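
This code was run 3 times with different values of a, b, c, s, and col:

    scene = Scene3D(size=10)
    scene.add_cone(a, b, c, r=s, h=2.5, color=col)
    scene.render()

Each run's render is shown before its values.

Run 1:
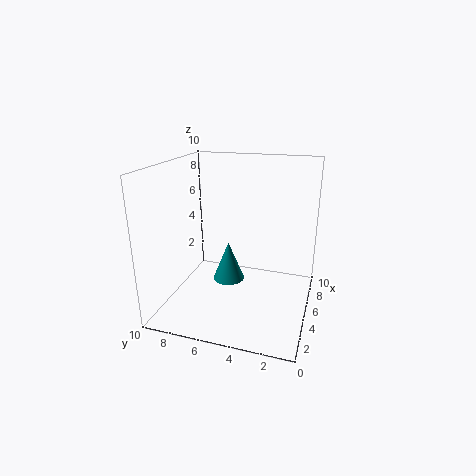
a = 3
b = 5
c = 3
s = 1
col = 'teal'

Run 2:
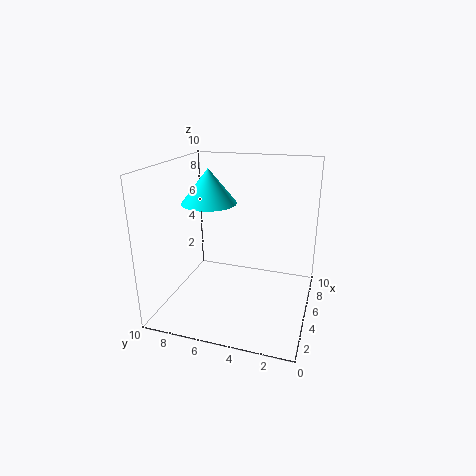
a = 6
b = 7.5
c = 7
s = 2
col = 'cyan'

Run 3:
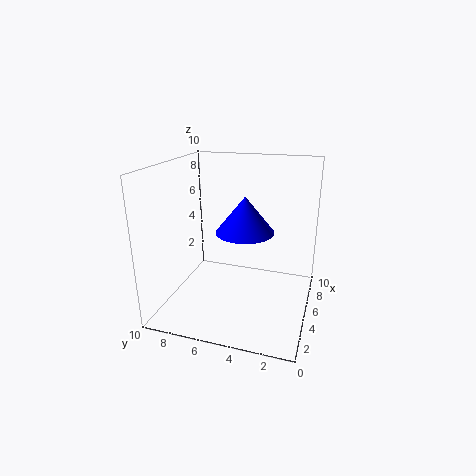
a = 5
b = 4.5
c = 5.5
s = 2
col = 'blue'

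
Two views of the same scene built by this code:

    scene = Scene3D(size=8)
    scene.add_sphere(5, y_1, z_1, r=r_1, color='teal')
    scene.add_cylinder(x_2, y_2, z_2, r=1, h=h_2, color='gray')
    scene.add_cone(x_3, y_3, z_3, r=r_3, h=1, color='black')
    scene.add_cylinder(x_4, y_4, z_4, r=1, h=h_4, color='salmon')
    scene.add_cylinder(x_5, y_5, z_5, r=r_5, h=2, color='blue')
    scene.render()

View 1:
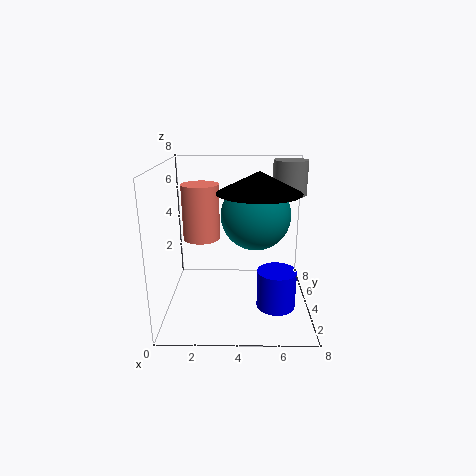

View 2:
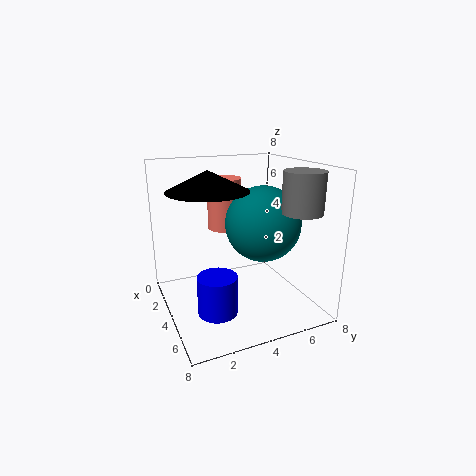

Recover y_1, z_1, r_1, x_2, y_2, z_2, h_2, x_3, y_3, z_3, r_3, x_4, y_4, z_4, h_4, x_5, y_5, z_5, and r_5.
y_1 = 5
z_1 = 5
r_1 = 2
x_2 = 7
y_2 = 6
z_2 = 6
h_2 = 2
x_3 = 5
y_3 = 2
z_3 = 7
r_3 = 2
x_4 = 2
y_4 = 4
z_4 = 4
h_4 = 3
x_5 = 6
y_5 = 2
z_5 = 1
r_5 = 1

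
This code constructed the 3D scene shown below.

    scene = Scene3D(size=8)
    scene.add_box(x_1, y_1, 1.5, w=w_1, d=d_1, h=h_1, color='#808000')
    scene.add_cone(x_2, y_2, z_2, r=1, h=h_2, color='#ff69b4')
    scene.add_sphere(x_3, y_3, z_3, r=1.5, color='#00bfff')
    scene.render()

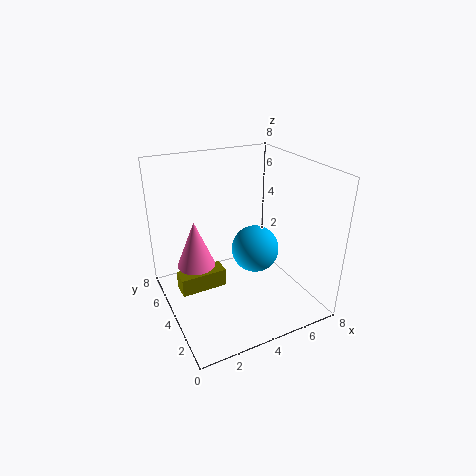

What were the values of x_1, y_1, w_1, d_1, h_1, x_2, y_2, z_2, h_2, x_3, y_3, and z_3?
x_1 = 0.5, y_1 = 3.5, w_1 = 2.5, d_1 = 1, h_1 = 1, x_2 = 1.5, y_2 = 4, z_2 = 3, h_2 = 2.5, x_3 = 6, y_3 = 5.5, z_3 = 2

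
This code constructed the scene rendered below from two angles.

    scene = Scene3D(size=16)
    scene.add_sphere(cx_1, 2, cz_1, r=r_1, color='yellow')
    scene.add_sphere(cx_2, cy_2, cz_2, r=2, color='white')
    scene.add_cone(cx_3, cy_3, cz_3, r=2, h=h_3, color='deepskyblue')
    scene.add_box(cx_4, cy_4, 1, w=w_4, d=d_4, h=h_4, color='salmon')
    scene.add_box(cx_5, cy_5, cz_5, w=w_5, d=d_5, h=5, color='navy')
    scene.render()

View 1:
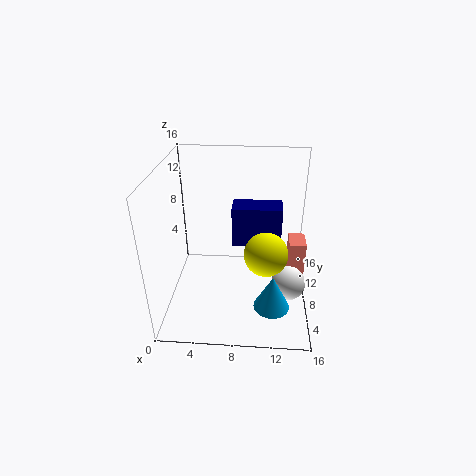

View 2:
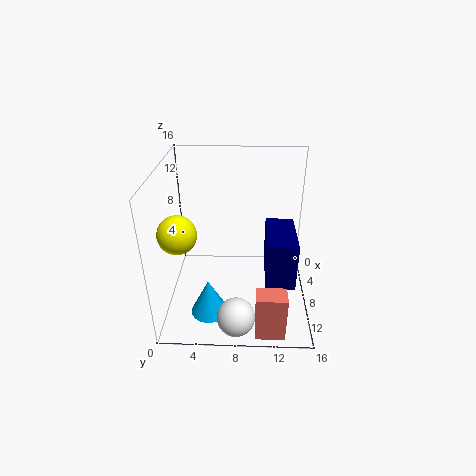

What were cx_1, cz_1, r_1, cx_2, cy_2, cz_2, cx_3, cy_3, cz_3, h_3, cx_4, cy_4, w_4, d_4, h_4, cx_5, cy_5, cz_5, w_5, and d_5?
cx_1 = 11; cz_1 = 10; r_1 = 2; cx_2 = 14; cy_2 = 8; cz_2 = 2; cx_3 = 12; cy_3 = 5; cz_3 = 1; h_3 = 4; cx_4 = 14; cy_4 = 10; w_4 = 2; d_4 = 3; h_4 = 5; cx_5 = 7; cy_5 = 11; cz_5 = 5; w_5 = 6; d_5 = 3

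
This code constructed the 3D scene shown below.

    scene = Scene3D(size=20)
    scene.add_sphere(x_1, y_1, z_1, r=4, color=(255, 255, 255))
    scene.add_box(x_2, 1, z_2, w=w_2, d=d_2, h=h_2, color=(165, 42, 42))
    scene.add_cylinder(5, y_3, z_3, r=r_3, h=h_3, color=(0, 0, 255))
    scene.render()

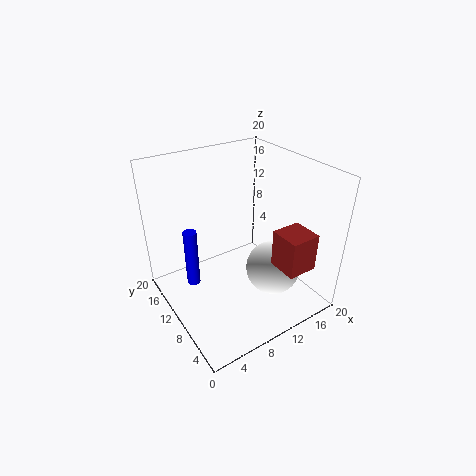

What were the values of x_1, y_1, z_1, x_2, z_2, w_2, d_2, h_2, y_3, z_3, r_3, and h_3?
x_1 = 15; y_1 = 8; z_1 = 4; x_2 = 12; z_2 = 8; w_2 = 4; d_2 = 4; h_2 = 5; y_3 = 15; z_3 = 1; r_3 = 1; h_3 = 9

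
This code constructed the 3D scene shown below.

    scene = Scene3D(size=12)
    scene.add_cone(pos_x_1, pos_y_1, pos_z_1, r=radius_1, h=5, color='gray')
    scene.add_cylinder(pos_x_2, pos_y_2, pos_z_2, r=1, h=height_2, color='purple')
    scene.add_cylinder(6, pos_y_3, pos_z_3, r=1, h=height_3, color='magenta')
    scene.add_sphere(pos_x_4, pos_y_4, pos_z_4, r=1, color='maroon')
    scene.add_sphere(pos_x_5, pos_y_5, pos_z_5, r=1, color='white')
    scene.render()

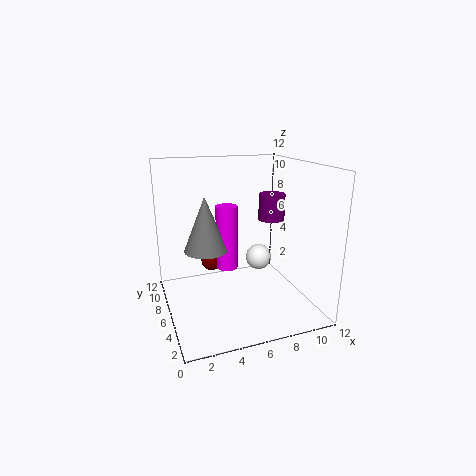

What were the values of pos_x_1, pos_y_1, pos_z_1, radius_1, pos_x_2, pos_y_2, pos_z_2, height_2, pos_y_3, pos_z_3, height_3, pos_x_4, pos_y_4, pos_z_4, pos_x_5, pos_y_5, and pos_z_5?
pos_x_1 = 4
pos_y_1 = 9
pos_z_1 = 4
radius_1 = 2
pos_x_2 = 8
pos_y_2 = 4
pos_z_2 = 8
height_2 = 2
pos_y_3 = 9
pos_z_3 = 2
height_3 = 6
pos_x_4 = 5
pos_y_4 = 11
pos_z_4 = 2
pos_x_5 = 7
pos_y_5 = 4
pos_z_5 = 5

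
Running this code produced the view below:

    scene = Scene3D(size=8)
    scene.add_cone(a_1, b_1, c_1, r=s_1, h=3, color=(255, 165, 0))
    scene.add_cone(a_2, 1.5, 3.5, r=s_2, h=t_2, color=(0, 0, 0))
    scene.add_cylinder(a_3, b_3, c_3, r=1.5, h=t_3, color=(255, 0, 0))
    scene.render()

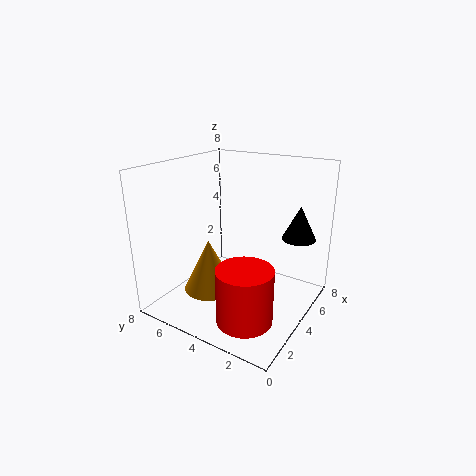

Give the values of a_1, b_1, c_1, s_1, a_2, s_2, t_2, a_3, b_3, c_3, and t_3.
a_1 = 3.25
b_1 = 5.5
c_1 = 0.75
s_1 = 1.5
a_2 = 6.75
s_2 = 1
t_2 = 2
a_3 = 2.25
b_3 = 2.5
c_3 = 0.25
t_3 = 3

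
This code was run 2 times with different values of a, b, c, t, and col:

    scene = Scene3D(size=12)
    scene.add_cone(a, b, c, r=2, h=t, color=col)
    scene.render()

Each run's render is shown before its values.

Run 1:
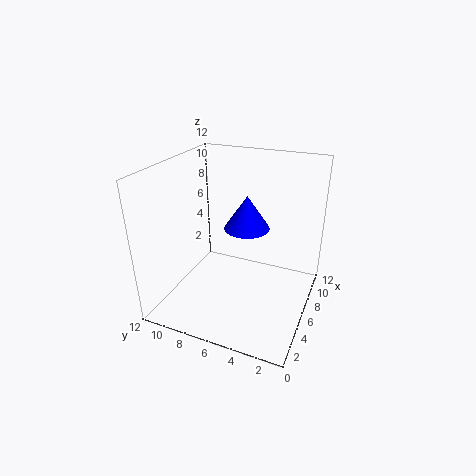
a = 8
b = 6
c = 6
t = 3
col = 'blue'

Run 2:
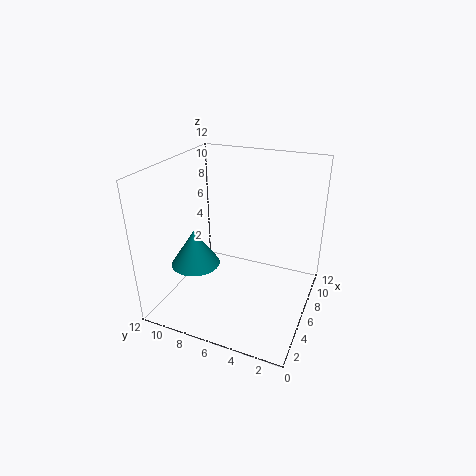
a = 4
b = 9
c = 4
t = 3
col = 'teal'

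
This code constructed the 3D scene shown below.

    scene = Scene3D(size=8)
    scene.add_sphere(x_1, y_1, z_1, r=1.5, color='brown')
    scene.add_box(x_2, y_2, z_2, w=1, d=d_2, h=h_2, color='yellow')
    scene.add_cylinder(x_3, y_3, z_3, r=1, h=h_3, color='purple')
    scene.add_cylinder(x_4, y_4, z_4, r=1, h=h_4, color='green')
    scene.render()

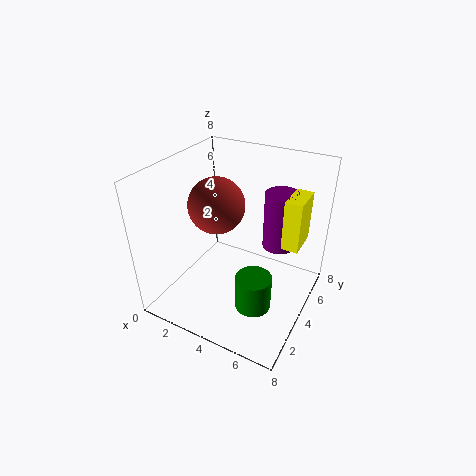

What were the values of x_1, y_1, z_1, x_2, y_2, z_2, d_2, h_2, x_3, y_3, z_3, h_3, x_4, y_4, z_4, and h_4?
x_1 = 3; y_1 = 3.5; z_1 = 6; x_2 = 6; y_2 = 5.5; z_2 = 3; d_2 = 2; h_2 = 3; x_3 = 5.5; y_3 = 6.5; z_3 = 2.5; h_3 = 3.5; x_4 = 5.5; y_4 = 3; z_4 = 0.5; h_4 = 2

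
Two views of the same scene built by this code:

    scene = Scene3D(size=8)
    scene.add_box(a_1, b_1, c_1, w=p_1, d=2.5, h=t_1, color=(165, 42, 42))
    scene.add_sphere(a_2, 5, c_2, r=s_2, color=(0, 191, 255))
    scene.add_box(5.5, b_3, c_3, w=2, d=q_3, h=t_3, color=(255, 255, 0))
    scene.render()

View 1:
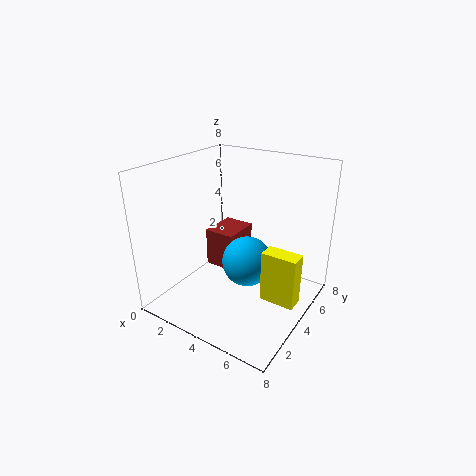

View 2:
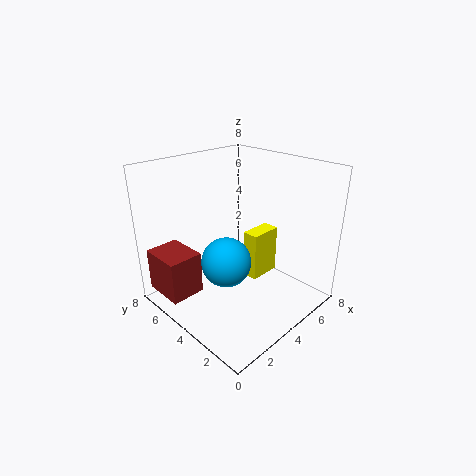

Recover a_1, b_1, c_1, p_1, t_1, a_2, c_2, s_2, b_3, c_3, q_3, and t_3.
a_1 = 0.5
b_1 = 5.5
c_1 = 0.5
p_1 = 2
t_1 = 2.5
a_2 = 4
c_2 = 2
s_2 = 1.5
b_3 = 4
c_3 = 0.5
q_3 = 1
t_3 = 3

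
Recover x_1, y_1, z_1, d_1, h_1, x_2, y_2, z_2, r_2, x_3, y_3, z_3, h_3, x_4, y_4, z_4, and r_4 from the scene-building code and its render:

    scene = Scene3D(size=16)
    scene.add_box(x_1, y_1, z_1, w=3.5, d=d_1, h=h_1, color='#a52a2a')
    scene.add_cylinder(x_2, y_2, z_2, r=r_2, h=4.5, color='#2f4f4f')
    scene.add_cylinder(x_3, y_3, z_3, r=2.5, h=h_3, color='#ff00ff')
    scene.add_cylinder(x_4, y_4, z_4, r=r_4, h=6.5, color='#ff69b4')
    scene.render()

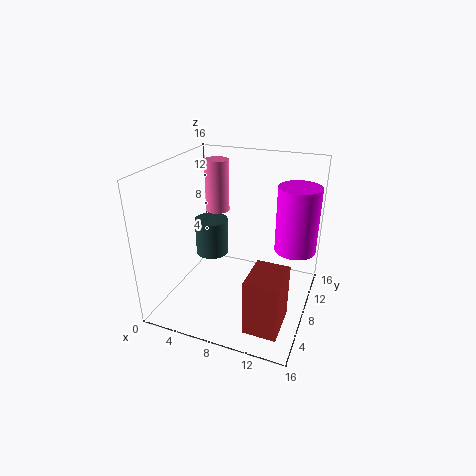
x_1 = 11, y_1 = 1.5, z_1 = 1, d_1 = 4.5, h_1 = 6, x_2 = 3.5, y_2 = 10.5, z_2 = 4, r_2 = 2, x_3 = 13.5, y_3 = 13, z_3 = 5, h_3 = 8, x_4 = 3, y_4 = 13.5, z_4 = 8.5, r_4 = 1.5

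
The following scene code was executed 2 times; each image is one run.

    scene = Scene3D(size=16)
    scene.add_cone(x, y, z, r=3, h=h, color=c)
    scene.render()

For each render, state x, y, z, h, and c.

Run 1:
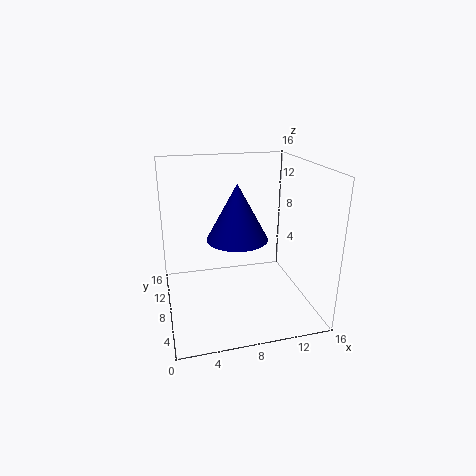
x = 7, y = 4.5, z = 9.5, h = 5.5, c = 'navy'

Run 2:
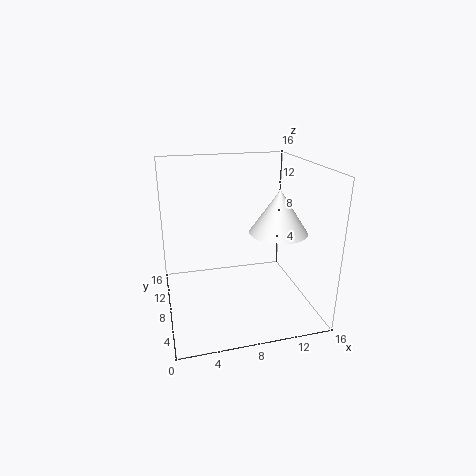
x = 11.5, y = 5, z = 9.5, h = 4.5, c = 'white'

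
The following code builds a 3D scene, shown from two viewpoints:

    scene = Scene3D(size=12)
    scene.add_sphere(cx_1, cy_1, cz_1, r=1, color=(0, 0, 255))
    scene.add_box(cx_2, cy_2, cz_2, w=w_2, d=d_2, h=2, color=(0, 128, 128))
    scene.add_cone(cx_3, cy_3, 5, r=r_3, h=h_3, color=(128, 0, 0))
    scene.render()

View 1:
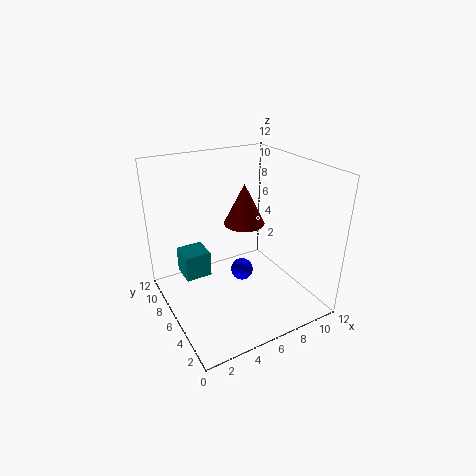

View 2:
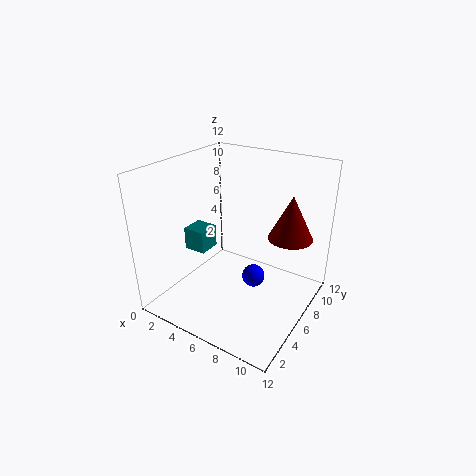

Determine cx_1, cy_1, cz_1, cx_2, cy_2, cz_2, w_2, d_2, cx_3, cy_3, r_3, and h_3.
cx_1 = 7
cy_1 = 7
cz_1 = 2
cx_2 = 1
cy_2 = 5
cz_2 = 4
w_2 = 2
d_2 = 2
cx_3 = 9
cy_3 = 10
r_3 = 2
h_3 = 4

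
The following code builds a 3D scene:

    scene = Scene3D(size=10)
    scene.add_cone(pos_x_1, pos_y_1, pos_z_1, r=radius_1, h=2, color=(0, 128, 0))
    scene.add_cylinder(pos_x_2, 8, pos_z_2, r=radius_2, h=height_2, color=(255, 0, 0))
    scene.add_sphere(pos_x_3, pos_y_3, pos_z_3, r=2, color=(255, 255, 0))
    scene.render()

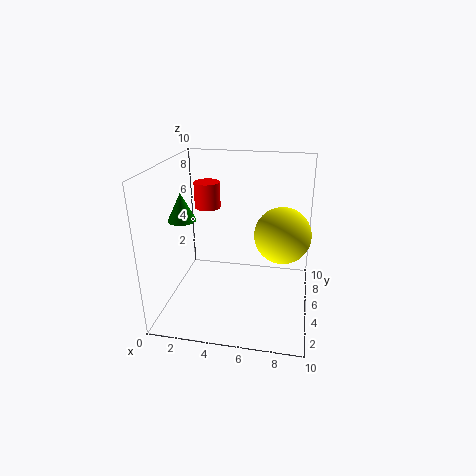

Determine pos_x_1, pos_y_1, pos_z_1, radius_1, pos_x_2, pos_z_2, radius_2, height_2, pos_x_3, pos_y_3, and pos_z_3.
pos_x_1 = 1; pos_y_1 = 5; pos_z_1 = 6; radius_1 = 1; pos_x_2 = 2; pos_z_2 = 6; radius_2 = 1; height_2 = 2; pos_x_3 = 8; pos_y_3 = 6; pos_z_3 = 5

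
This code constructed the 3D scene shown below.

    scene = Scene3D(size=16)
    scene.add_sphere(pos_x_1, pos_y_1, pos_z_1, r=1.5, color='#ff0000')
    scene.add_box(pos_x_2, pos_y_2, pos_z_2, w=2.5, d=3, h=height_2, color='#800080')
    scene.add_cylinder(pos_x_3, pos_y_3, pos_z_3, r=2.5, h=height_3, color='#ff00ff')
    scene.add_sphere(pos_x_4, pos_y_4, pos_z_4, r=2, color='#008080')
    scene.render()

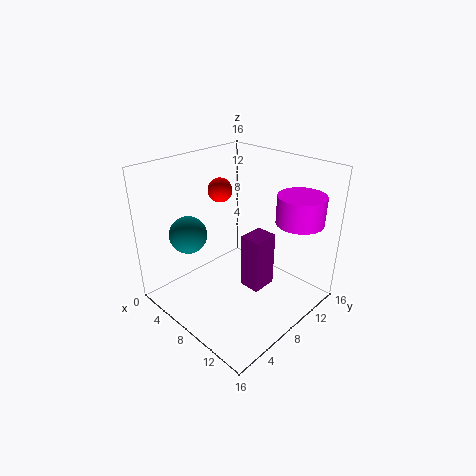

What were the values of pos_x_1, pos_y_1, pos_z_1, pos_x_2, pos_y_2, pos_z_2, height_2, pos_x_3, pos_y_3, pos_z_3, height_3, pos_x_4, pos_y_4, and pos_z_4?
pos_x_1 = 2.5; pos_y_1 = 10.5; pos_z_1 = 11.5; pos_x_2 = 8; pos_y_2 = 8.5; pos_z_2 = 1.5; height_2 = 6.5; pos_x_3 = 13.5; pos_y_3 = 11.5; pos_z_3 = 10.5; height_3 = 3; pos_x_4 = 5; pos_y_4 = 3.5; pos_z_4 = 9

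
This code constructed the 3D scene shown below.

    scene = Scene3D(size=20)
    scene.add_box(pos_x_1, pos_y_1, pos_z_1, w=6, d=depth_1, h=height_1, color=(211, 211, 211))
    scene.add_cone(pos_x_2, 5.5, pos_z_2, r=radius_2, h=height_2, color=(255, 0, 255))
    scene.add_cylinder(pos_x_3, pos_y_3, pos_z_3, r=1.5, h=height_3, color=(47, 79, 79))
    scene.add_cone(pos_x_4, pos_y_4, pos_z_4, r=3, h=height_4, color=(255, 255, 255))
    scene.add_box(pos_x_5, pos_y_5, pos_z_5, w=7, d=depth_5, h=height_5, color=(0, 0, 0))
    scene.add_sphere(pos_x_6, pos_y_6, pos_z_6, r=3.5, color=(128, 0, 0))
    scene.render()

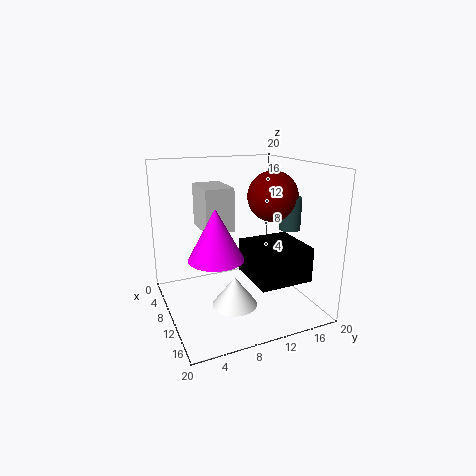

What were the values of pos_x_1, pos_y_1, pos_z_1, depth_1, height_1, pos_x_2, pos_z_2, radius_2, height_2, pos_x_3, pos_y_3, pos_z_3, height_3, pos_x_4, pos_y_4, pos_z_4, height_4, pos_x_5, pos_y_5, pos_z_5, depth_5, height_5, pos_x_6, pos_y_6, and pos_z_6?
pos_x_1 = 4; pos_y_1 = 5.5; pos_z_1 = 11; depth_1 = 4; height_1 = 6; pos_x_2 = 13.5; pos_z_2 = 9; radius_2 = 3.5; height_2 = 6.5; pos_x_3 = 12; pos_y_3 = 17; pos_z_3 = 11; height_3 = 4.5; pos_x_4 = 13.5; pos_y_4 = 8; pos_z_4 = 2; height_4 = 4; pos_x_5 = 11.5; pos_y_5 = 9.5; pos_z_5 = 6; depth_5 = 7; height_5 = 4.5; pos_x_6 = 10.5; pos_y_6 = 15; pos_z_6 = 15.5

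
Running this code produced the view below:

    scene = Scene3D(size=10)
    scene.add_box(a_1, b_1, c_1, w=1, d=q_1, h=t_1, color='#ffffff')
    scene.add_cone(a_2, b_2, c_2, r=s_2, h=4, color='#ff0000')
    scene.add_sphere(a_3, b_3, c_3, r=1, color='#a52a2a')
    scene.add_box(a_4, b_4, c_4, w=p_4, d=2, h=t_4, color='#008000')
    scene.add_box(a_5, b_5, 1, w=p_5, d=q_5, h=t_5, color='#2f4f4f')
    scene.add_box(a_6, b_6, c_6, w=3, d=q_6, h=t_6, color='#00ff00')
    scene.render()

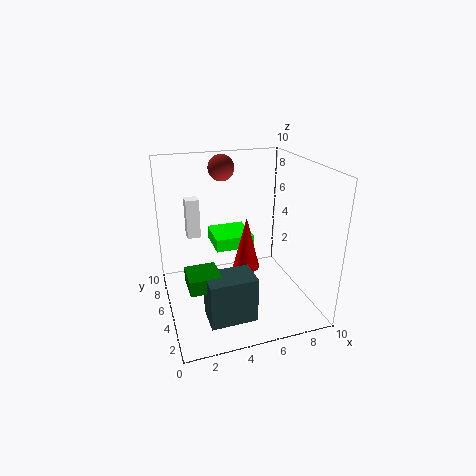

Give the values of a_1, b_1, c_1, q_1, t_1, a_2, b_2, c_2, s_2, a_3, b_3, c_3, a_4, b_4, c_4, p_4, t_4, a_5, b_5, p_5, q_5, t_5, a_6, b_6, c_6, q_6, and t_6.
a_1 = 2
b_1 = 8
c_1 = 4
q_1 = 1
t_1 = 3
a_2 = 6
b_2 = 6
c_2 = 2
s_2 = 1
a_3 = 5
b_3 = 9
c_3 = 9
a_4 = 1
b_4 = 2
c_4 = 3
p_4 = 2
t_4 = 1
a_5 = 2
b_5 = 1
p_5 = 3
q_5 = 2
t_5 = 3
a_6 = 4
b_6 = 7
c_6 = 3
q_6 = 3
t_6 = 1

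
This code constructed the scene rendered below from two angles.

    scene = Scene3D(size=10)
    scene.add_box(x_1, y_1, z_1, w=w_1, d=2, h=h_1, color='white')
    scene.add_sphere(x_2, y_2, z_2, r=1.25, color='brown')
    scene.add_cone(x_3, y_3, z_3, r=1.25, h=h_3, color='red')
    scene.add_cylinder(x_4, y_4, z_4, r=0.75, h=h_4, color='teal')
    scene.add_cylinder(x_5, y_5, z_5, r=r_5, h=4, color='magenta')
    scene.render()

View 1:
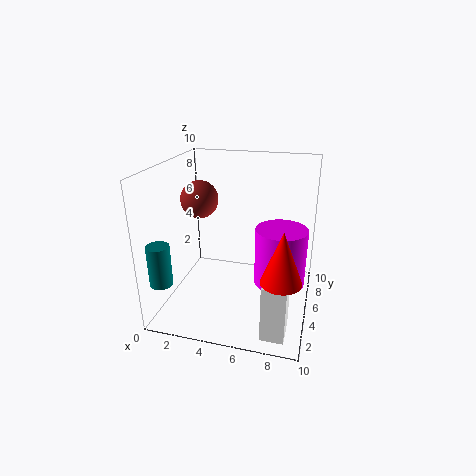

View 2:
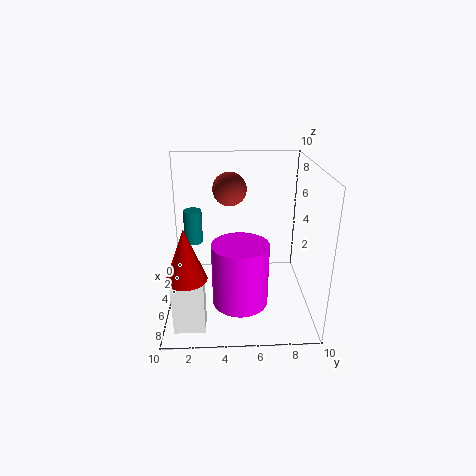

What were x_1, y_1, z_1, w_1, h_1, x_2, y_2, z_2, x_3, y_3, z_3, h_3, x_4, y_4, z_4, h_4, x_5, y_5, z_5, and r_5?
x_1 = 7.5, y_1 = 0.75, z_1 = 0.25, w_1 = 1.5, h_1 = 3.75, x_2 = 2.5, y_2 = 4.5, z_2 = 7.75, x_3 = 8.5, y_3 = 1.75, z_3 = 4, h_3 = 3.25, x_4 = 0.75, y_4 = 1.5, z_4 = 2.75, h_4 = 2.75, x_5 = 8, y_5 = 5, z_5 = 2, r_5 = 1.75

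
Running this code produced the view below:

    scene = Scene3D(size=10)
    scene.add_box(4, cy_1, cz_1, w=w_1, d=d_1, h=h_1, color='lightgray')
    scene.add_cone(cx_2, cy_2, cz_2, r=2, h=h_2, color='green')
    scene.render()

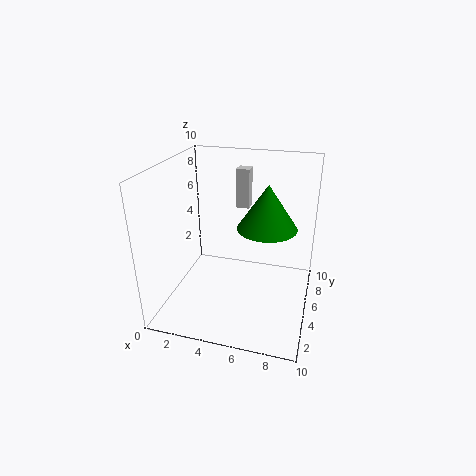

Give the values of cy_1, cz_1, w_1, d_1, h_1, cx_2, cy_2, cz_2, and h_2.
cy_1 = 8
cz_1 = 6
w_1 = 1
d_1 = 1
h_1 = 3
cx_2 = 7
cy_2 = 5
cz_2 = 6
h_2 = 3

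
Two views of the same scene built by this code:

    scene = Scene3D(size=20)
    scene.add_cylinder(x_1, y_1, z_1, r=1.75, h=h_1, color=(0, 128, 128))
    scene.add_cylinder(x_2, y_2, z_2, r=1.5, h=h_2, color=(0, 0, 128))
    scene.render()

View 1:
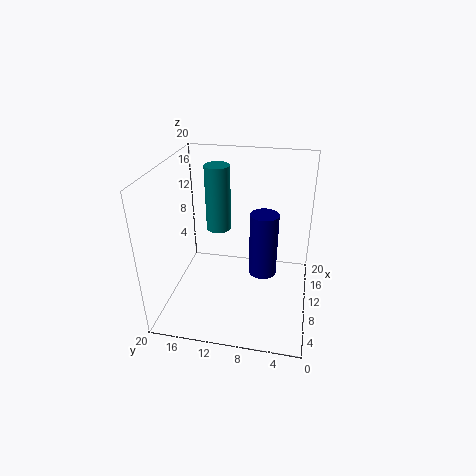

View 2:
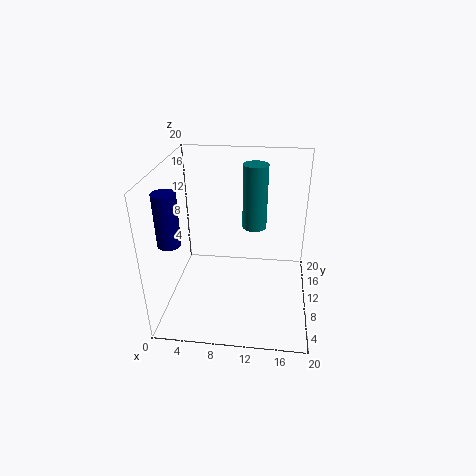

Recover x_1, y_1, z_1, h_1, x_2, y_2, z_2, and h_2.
x_1 = 12, y_1 = 13.25, z_1 = 10.25, h_1 = 9.25, x_2 = 1.75, y_2 = 5.5, z_2 = 11, h_2 = 7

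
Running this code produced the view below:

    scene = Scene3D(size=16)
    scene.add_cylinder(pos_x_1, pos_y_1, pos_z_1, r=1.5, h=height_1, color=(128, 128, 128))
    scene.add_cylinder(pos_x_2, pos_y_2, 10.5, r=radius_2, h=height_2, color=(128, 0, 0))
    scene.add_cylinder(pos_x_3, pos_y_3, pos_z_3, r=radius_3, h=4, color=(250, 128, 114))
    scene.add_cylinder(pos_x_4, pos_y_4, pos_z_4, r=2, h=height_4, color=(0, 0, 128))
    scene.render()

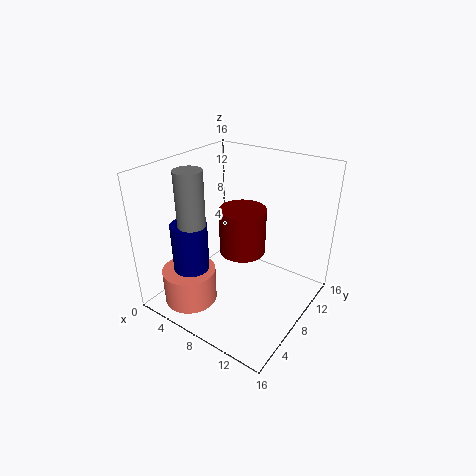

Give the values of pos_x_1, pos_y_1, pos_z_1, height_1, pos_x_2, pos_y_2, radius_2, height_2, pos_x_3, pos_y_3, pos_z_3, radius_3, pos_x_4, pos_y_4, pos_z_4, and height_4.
pos_x_1 = 4.5
pos_y_1 = 4.5
pos_z_1 = 8.5
height_1 = 7.5
pos_x_2 = 12
pos_y_2 = 3
radius_2 = 2
height_2 = 4
pos_x_3 = 4
pos_y_3 = 4
pos_z_3 = 0.5
radius_3 = 3
pos_x_4 = 4
pos_y_4 = 4.5
pos_z_4 = 4.5
height_4 = 5.5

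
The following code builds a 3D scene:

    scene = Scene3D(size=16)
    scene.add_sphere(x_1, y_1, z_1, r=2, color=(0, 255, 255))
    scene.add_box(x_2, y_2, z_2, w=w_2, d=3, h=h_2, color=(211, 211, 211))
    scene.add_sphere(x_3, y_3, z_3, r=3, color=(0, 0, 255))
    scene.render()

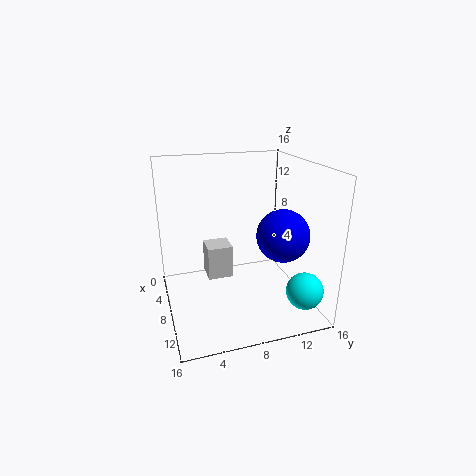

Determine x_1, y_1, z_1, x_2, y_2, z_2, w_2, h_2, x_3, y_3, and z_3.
x_1 = 13
y_1 = 14
z_1 = 3
x_2 = 3
y_2 = 5
z_2 = 2
w_2 = 3
h_2 = 4
x_3 = 9
y_3 = 13
z_3 = 8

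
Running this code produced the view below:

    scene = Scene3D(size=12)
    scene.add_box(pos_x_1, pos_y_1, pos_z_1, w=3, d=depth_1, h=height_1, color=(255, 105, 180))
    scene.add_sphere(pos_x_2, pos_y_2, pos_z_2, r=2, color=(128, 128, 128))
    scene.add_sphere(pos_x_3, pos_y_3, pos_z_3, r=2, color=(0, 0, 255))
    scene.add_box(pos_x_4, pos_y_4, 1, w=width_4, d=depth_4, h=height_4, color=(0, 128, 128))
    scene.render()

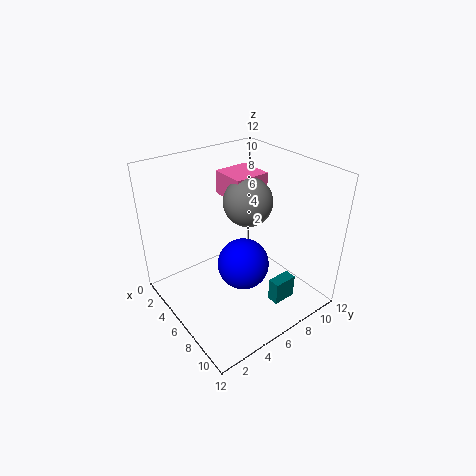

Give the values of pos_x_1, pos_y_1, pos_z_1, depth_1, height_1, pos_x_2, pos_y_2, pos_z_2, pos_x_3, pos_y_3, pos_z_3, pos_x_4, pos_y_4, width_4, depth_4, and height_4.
pos_x_1 = 3
pos_y_1 = 6
pos_z_1 = 9
depth_1 = 3
height_1 = 2
pos_x_2 = 6
pos_y_2 = 7
pos_z_2 = 9
pos_x_3 = 8
pos_y_3 = 5
pos_z_3 = 5
pos_x_4 = 9
pos_y_4 = 7
width_4 = 1
depth_4 = 2
height_4 = 2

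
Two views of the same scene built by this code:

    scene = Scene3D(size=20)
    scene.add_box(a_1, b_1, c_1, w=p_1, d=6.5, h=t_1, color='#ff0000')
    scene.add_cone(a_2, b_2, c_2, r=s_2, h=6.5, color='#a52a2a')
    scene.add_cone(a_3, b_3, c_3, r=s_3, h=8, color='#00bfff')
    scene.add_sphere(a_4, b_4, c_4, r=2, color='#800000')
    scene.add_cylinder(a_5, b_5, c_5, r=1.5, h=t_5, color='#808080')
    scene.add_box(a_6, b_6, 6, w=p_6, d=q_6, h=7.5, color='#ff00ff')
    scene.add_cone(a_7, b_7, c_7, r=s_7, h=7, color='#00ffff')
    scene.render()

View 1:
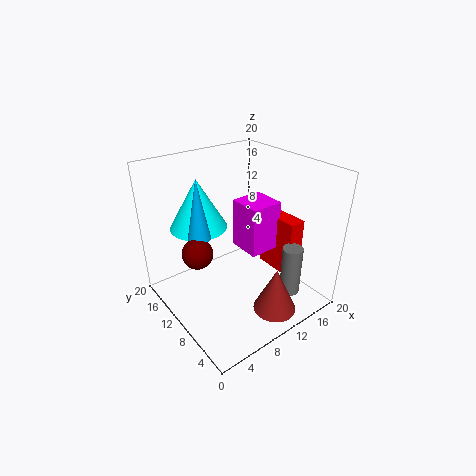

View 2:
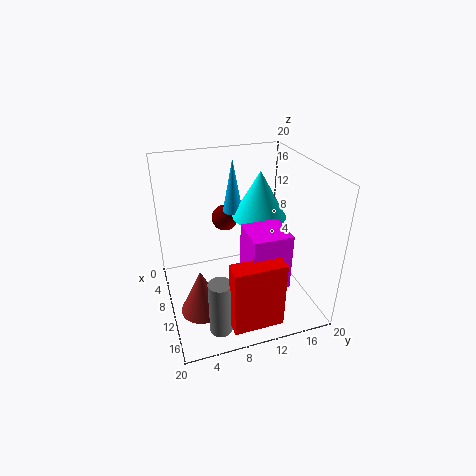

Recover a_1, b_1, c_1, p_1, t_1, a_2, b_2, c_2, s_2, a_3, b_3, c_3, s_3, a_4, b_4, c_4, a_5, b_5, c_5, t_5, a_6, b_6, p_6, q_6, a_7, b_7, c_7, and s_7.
a_1 = 17
b_1 = 6.5
c_1 = 2
p_1 = 2.5
t_1 = 9
a_2 = 12
b_2 = 4
c_2 = 0.5
s_2 = 3
a_3 = 4.5
b_3 = 11
c_3 = 11.5
s_3 = 1.5
a_4 = 3.5
b_4 = 10
c_4 = 10
a_5 = 16.5
b_5 = 5.5
c_5 = 0.5
t_5 = 7.5
a_6 = 12.5
b_6 = 9.5
p_6 = 5
q_6 = 5
a_7 = 6.5
b_7 = 14.5
c_7 = 11
s_7 = 4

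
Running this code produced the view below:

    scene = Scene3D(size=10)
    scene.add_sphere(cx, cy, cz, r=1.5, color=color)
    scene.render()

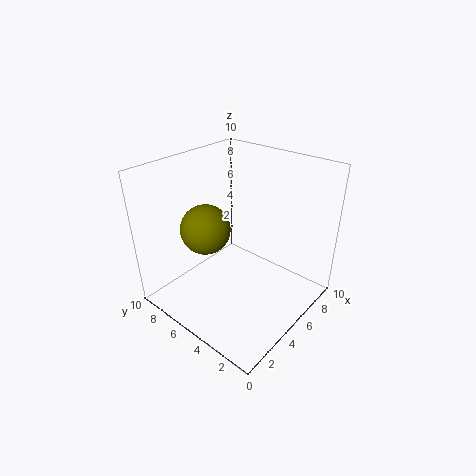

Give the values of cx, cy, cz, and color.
cx = 2; cy = 5; cz = 7; color = 'olive'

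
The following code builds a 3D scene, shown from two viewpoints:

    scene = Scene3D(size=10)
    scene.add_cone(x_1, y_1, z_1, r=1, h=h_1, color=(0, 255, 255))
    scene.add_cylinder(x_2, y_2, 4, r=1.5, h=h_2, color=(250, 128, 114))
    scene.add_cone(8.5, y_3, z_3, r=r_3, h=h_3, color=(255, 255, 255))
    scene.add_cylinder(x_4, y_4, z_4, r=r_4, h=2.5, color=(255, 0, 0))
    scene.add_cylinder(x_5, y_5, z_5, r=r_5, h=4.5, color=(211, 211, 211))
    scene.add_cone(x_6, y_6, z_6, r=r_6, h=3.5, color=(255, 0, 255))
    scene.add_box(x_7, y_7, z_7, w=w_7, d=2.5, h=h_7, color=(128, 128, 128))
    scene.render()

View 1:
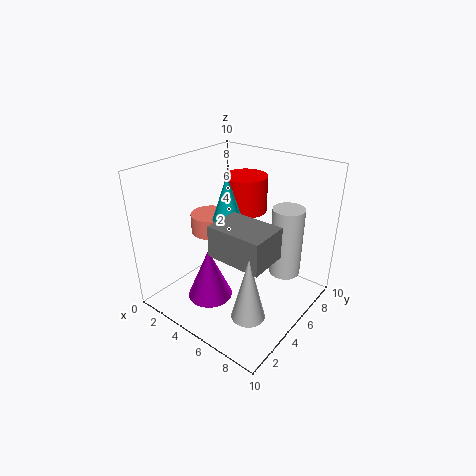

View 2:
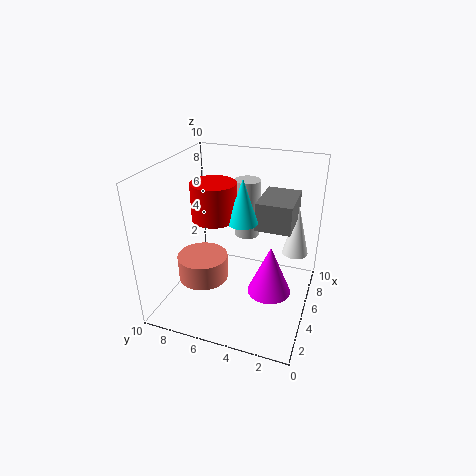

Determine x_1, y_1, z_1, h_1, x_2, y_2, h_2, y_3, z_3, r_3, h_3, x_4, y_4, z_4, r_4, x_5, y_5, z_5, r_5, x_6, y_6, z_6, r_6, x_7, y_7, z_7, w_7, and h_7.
x_1 = 4.5
y_1 = 4.5
z_1 = 6.5
h_1 = 3
x_2 = 1.5
y_2 = 6
h_2 = 1.5
y_3 = 1.5
z_3 = 2.5
r_3 = 1
h_3 = 4
x_4 = 4.5
y_4 = 6.5
z_4 = 6.5
r_4 = 1.5
x_5 = 8.5
y_5 = 5.5
z_5 = 3.5
r_5 = 1
x_6 = 4.5
y_6 = 2.5
z_6 = 1.5
r_6 = 1.5
x_7 = 5.5
y_7 = 1.5
z_7 = 5.5
w_7 = 3.5
h_7 = 2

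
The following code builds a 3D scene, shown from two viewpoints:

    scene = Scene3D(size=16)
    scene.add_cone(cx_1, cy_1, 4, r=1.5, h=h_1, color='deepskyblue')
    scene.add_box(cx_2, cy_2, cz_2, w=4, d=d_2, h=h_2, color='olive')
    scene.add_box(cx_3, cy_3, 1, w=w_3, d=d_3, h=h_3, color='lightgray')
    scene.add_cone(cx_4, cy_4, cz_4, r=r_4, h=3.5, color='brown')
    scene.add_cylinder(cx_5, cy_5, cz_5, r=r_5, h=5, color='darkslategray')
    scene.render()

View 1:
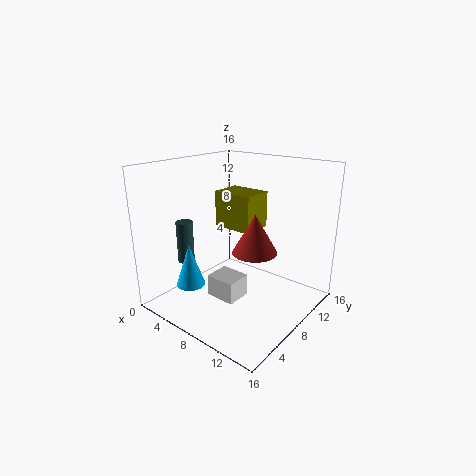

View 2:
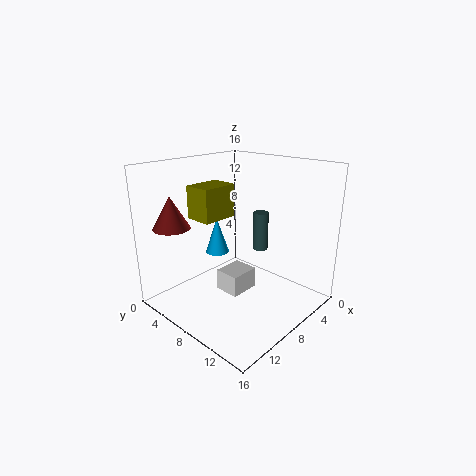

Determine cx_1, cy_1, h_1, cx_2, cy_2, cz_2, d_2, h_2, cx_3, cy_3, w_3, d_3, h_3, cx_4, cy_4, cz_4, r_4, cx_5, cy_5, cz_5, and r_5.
cx_1 = 6; cy_1 = 2.5; h_1 = 4.5; cx_2 = 8; cy_2 = 4.5; cz_2 = 10.5; d_2 = 3; h_2 = 3.5; cx_3 = 5.5; cy_3 = 5.5; w_3 = 3.5; d_3 = 3; h_3 = 2.5; cx_4 = 13.5; cy_4 = 3.5; cz_4 = 9.5; r_4 = 2; cx_5 = 1.5; cy_5 = 6; cz_5 = 4; r_5 = 1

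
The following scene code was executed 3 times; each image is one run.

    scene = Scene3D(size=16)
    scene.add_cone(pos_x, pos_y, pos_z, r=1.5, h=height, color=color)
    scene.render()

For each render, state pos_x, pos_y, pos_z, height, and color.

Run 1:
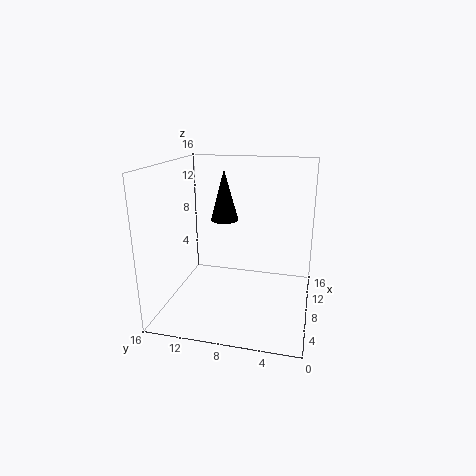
pos_x = 8
pos_y = 9.5
pos_z = 10
height = 5.5
color = 'black'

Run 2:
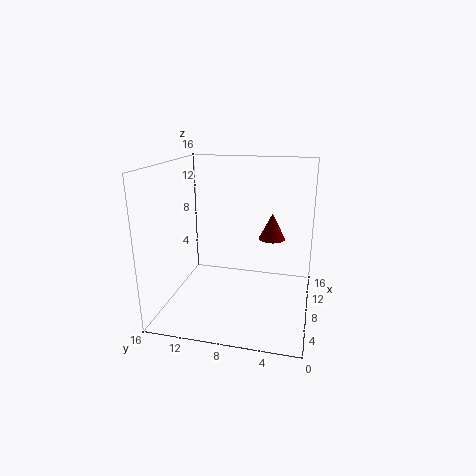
pos_x = 10
pos_y = 4.5
pos_z = 7.5
height = 3
color = 'maroon'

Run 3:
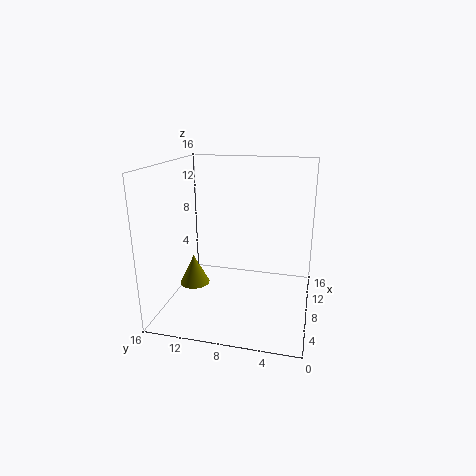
pos_x = 3.5
pos_y = 11.5
pos_z = 4.5
height = 3
color = 'olive'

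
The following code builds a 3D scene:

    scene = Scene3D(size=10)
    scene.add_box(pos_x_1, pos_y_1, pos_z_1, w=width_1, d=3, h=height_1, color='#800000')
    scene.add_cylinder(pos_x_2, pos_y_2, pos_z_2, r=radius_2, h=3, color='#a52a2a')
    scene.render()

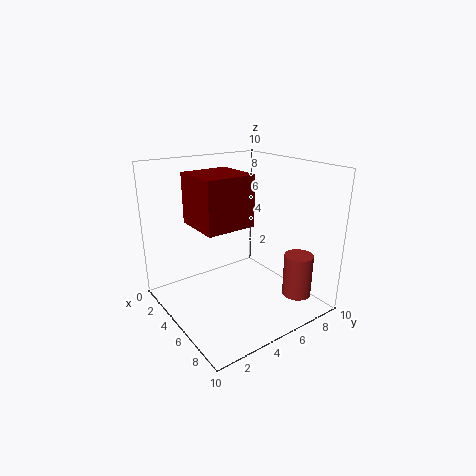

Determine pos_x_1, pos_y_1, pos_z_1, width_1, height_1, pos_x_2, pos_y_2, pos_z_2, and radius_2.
pos_x_1 = 5, pos_y_1 = 1, pos_z_1 = 7, width_1 = 3, height_1 = 3, pos_x_2 = 8, pos_y_2 = 8, pos_z_2 = 1, radius_2 = 1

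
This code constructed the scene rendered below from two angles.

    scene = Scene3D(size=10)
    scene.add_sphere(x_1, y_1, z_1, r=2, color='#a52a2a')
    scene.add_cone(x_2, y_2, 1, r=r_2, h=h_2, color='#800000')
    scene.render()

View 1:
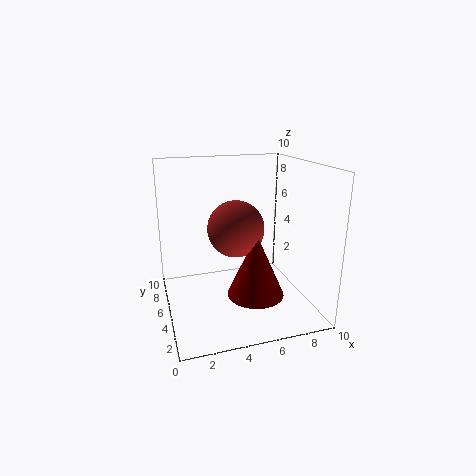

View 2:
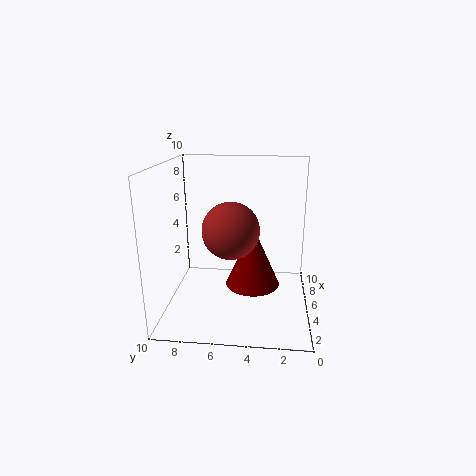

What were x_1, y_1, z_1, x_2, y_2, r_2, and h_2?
x_1 = 5, y_1 = 5.5, z_1 = 5.5, x_2 = 6, y_2 = 4, r_2 = 2, h_2 = 4.5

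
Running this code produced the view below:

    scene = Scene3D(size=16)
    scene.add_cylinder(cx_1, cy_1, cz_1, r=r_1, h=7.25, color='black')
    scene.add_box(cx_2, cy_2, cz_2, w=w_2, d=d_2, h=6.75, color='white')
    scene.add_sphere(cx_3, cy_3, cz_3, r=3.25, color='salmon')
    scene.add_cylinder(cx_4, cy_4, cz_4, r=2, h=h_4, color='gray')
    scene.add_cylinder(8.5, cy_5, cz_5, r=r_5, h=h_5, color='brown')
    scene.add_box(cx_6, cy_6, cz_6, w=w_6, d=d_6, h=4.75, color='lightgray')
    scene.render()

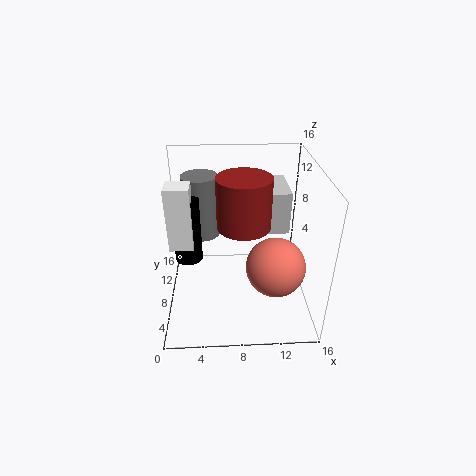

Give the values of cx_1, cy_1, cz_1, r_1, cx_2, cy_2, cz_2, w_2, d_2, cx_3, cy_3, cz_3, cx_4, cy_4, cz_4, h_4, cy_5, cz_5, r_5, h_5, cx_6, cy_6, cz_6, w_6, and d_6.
cx_1 = 2.5; cy_1 = 7.75; cz_1 = 5.75; r_1 = 1.5; cx_2 = 0.75; cy_2 = 5.75; cz_2 = 8; w_2 = 2.5; d_2 = 2.5; cx_3 = 12; cy_3 = 5.75; cz_3 = 5.5; cx_4 = 4; cy_4 = 10.25; cz_4 = 7.5; h_4 = 7; cy_5 = 6.25; cz_5 = 10.5; r_5 = 2.75; h_5 = 5.25; cx_6 = 11.25; cy_6 = 8.25; cz_6 = 8.25; w_6 = 2.5; d_6 = 5.5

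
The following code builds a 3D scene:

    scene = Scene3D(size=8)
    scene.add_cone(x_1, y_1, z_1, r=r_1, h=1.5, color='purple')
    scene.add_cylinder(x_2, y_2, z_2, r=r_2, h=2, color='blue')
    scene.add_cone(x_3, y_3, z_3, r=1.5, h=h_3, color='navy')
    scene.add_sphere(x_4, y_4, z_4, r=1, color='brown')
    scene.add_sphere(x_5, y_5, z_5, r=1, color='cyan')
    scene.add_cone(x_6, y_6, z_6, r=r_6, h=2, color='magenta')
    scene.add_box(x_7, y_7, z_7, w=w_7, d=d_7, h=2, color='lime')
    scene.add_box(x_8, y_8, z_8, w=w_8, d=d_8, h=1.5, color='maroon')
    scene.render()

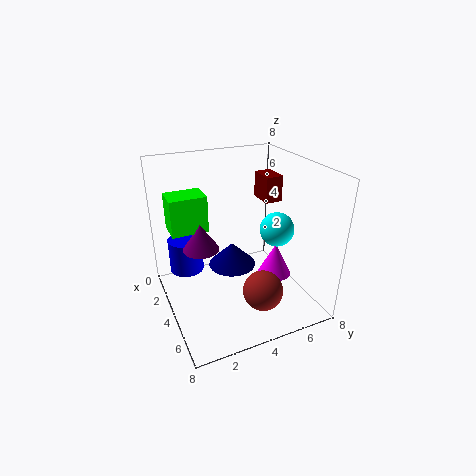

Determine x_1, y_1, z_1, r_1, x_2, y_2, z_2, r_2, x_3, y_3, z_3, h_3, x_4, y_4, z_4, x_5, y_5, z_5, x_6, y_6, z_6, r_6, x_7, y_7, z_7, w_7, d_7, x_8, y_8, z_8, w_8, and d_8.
x_1 = 3.5
y_1 = 2
z_1 = 3.5
r_1 = 1
x_2 = 2
y_2 = 1.5
z_2 = 1.5
r_2 = 1
x_3 = 2
y_3 = 4.5
z_3 = 1
h_3 = 1.5
x_4 = 7
y_4 = 4
z_4 = 2.5
x_5 = 4
y_5 = 6.5
z_5 = 4
x_6 = 4
y_6 = 6.5
z_6 = 1
r_6 = 1
x_7 = 2
y_7 = 0.5
z_7 = 4.5
w_7 = 1.5
d_7 = 2
x_8 = 2
y_8 = 6
z_8 = 5.5
w_8 = 1.5
d_8 = 1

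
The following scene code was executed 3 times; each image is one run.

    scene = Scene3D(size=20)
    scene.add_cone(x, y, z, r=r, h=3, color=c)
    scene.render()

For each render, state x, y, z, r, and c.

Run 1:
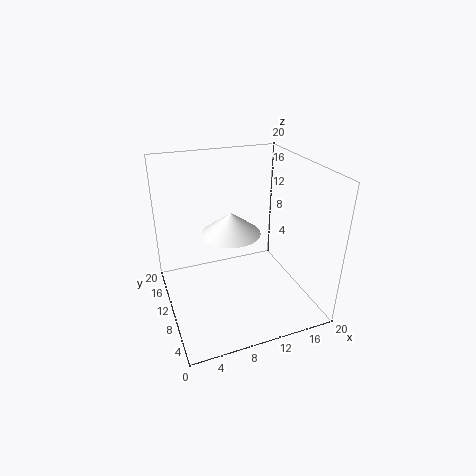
x = 9; y = 10; z = 11; r = 4; c = 'white'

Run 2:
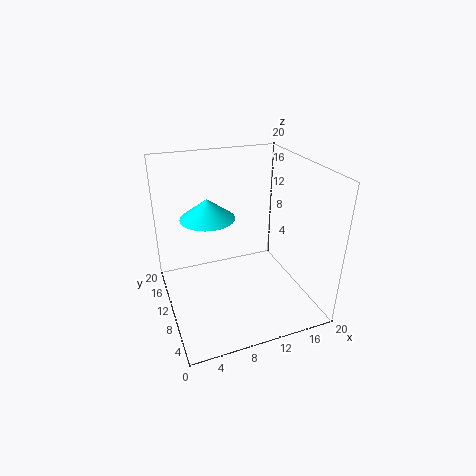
x = 7; y = 14.5; z = 11.5; r = 4; c = 'cyan'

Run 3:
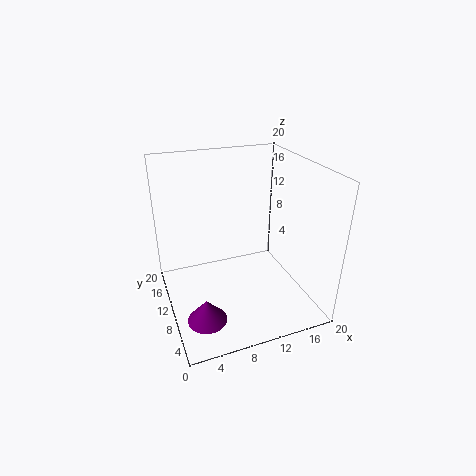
x = 3.5; y = 4; z = 2.5; r = 2.5; c = 'purple'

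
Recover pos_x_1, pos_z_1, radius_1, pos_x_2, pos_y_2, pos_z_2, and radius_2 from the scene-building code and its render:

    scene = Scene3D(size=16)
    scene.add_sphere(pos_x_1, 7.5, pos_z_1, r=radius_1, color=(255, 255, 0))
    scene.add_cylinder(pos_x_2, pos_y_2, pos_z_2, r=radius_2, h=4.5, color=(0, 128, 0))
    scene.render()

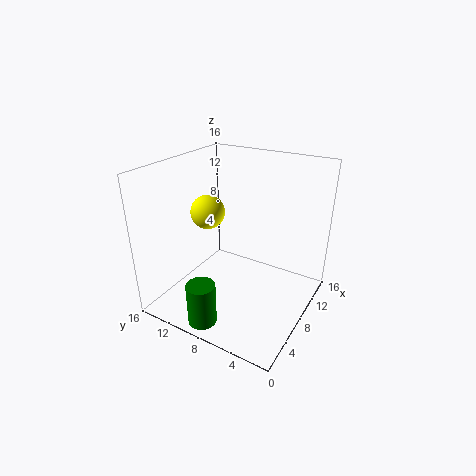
pos_x_1 = 2, pos_z_1 = 13.5, radius_1 = 1.5, pos_x_2 = 1.5, pos_y_2 = 8.5, pos_z_2 = 1, radius_2 = 1.5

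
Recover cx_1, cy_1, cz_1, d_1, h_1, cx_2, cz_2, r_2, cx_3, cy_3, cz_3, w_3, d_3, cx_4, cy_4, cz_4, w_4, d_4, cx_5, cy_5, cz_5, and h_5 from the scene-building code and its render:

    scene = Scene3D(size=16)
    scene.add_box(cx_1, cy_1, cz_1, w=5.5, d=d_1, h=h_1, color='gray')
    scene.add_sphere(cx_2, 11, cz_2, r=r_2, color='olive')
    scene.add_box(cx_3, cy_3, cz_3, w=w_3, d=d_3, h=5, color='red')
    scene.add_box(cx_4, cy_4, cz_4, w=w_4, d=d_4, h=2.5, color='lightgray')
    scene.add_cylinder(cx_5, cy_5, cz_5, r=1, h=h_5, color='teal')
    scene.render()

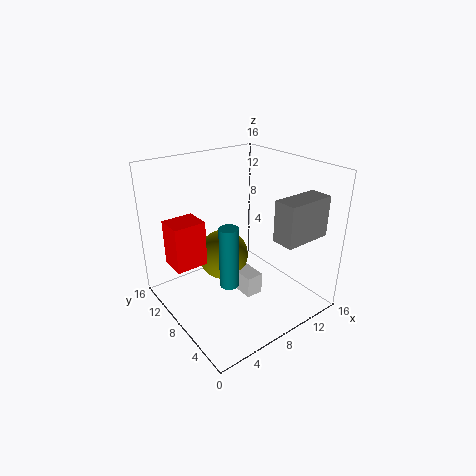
cx_1 = 10, cy_1 = 2, cz_1 = 8.5, d_1 = 2.5, h_1 = 4.5, cx_2 = 8, cz_2 = 4.5, r_2 = 3, cx_3 = 1, cy_3 = 9, cz_3 = 5.5, w_3 = 3.5, d_3 = 3, cx_4 = 8, cy_4 = 6, cz_4 = 1, w_4 = 2, d_4 = 4, cx_5 = 5, cy_5 = 5.5, cz_5 = 4.5, h_5 = 6.5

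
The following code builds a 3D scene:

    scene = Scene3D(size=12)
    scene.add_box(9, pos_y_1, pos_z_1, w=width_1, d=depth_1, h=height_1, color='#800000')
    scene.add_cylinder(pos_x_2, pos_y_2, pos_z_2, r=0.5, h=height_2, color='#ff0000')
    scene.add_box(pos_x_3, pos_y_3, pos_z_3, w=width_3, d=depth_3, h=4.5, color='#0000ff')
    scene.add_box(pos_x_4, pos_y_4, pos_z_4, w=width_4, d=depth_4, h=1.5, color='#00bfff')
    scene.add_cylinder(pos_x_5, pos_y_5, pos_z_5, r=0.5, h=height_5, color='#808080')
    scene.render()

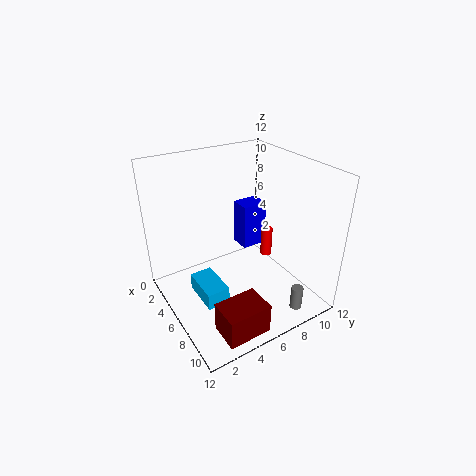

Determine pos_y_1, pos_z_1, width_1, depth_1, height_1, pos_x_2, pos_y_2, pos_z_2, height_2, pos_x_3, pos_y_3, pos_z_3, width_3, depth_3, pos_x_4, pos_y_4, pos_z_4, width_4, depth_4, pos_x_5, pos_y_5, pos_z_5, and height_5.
pos_y_1 = 2
pos_z_1 = 0.5
width_1 = 2.5
depth_1 = 3.5
height_1 = 2.5
pos_x_2 = 6
pos_y_2 = 9
pos_z_2 = 3.5
height_2 = 2.5
pos_x_3 = 0.5
pos_y_3 = 9
pos_z_3 = 2
width_3 = 2
depth_3 = 2.5
pos_x_4 = 3.5
pos_y_4 = 2.5
pos_z_4 = 0.5
width_4 = 3.5
depth_4 = 2
pos_x_5 = 10.5
pos_y_5 = 9
pos_z_5 = 0.5
height_5 = 2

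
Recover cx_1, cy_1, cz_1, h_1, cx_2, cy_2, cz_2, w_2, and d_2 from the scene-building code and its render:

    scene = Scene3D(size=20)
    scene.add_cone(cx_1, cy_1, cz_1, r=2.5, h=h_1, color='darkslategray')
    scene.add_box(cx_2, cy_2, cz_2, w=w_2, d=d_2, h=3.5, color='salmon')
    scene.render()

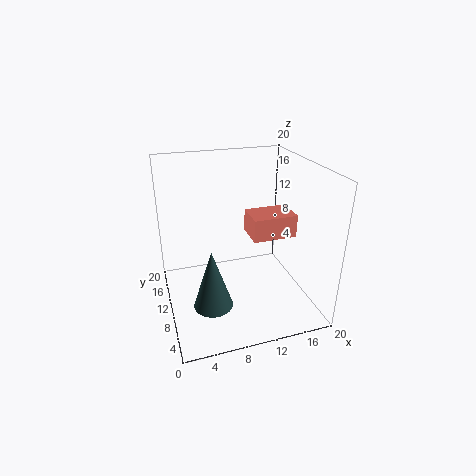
cx_1 = 5, cy_1 = 4.75, cz_1 = 3.75, h_1 = 7.75, cx_2 = 13, cy_2 = 11.25, cz_2 = 8, w_2 = 6.75, d_2 = 4.75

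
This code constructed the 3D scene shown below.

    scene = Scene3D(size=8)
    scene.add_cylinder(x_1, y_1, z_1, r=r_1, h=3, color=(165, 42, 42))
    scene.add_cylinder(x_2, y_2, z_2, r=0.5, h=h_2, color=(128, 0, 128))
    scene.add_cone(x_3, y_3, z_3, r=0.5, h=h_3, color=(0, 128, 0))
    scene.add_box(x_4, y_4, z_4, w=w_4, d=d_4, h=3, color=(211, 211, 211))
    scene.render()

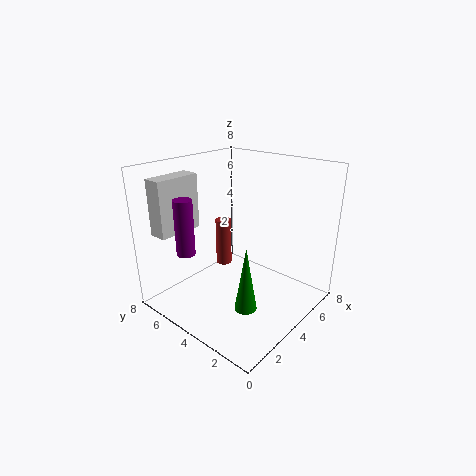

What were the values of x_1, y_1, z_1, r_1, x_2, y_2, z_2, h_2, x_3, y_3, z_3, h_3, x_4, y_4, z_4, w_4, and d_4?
x_1 = 5.5; y_1 = 6.5; z_1 = 1; r_1 = 0.5; x_2 = 1.5; y_2 = 5.5; z_2 = 3.5; h_2 = 3; x_3 = 1; y_3 = 1; z_3 = 2.5; h_3 = 3; x_4 = 0.5; y_4 = 6; z_4 = 4.5; w_4 = 2.5; d_4 = 1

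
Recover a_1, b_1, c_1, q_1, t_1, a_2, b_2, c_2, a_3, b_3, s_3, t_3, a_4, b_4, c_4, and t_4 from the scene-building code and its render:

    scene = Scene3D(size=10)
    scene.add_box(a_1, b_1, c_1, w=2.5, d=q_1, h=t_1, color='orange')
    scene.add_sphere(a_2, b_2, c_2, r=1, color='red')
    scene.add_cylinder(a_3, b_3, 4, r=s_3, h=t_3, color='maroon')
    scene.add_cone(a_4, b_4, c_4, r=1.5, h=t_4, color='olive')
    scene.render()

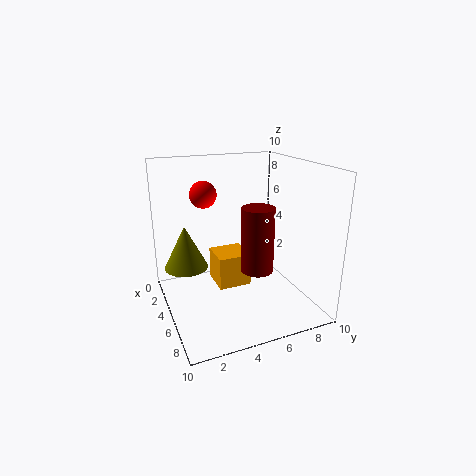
a_1 = 1.5, b_1 = 4, c_1 = 0.5, q_1 = 2.5, t_1 = 2.5, a_2 = 2, b_2 = 3.5, c_2 = 7.5, a_3 = 8, b_3 = 5, s_3 = 1, t_3 = 4, a_4 = 4, b_4 = 1.5, c_4 = 3, t_4 = 3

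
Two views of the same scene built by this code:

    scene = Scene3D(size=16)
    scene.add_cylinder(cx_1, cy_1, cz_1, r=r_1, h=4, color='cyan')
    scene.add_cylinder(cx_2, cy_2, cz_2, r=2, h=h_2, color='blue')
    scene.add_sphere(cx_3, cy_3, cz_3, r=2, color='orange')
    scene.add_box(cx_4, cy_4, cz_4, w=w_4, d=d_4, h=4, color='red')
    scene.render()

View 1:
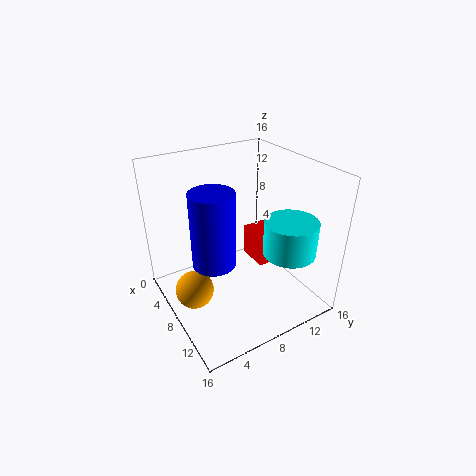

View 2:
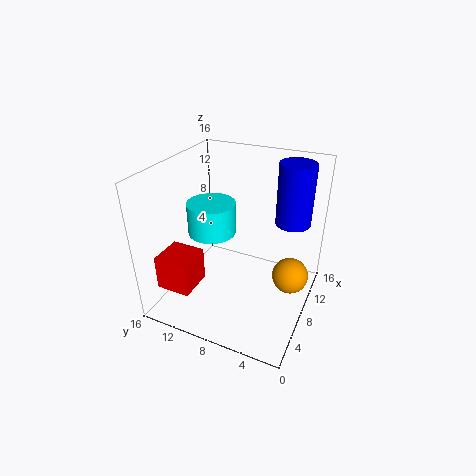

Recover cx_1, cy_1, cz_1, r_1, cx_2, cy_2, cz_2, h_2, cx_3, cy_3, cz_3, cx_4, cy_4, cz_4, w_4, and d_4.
cx_1 = 11; cy_1 = 13; cz_1 = 6; r_1 = 3; cx_2 = 12; cy_2 = 3; cz_2 = 9; h_2 = 7; cx_3 = 9; cy_3 = 2; cz_3 = 4; cx_4 = 3; cy_4 = 12; cz_4 = 2; w_4 = 4; d_4 = 4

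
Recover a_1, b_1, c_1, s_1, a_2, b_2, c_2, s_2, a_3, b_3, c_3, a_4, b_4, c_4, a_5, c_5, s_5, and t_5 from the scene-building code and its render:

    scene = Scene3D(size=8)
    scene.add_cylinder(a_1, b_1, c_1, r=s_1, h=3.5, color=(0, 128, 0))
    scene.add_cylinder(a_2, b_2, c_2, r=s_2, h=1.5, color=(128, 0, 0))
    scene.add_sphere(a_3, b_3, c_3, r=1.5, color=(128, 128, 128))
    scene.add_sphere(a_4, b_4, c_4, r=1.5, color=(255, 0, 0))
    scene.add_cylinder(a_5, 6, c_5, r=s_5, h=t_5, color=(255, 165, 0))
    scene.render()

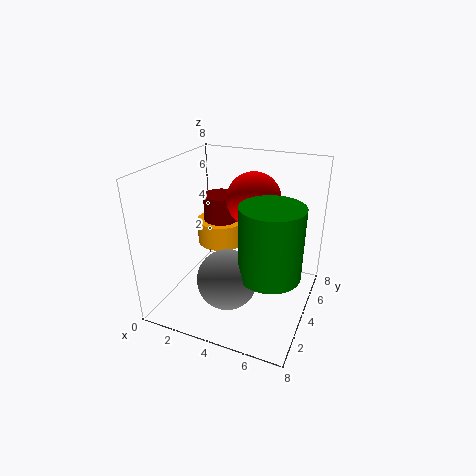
a_1 = 6.5; b_1 = 2; c_1 = 3.5; s_1 = 1.5; a_2 = 2.5; b_2 = 5; c_2 = 4.5; s_2 = 1; a_3 = 4.5; b_3 = 1.5; c_3 = 3; a_4 = 4.5; b_4 = 5; c_4 = 6; a_5 = 2; c_5 = 2.5; s_5 = 1.5; t_5 = 1.5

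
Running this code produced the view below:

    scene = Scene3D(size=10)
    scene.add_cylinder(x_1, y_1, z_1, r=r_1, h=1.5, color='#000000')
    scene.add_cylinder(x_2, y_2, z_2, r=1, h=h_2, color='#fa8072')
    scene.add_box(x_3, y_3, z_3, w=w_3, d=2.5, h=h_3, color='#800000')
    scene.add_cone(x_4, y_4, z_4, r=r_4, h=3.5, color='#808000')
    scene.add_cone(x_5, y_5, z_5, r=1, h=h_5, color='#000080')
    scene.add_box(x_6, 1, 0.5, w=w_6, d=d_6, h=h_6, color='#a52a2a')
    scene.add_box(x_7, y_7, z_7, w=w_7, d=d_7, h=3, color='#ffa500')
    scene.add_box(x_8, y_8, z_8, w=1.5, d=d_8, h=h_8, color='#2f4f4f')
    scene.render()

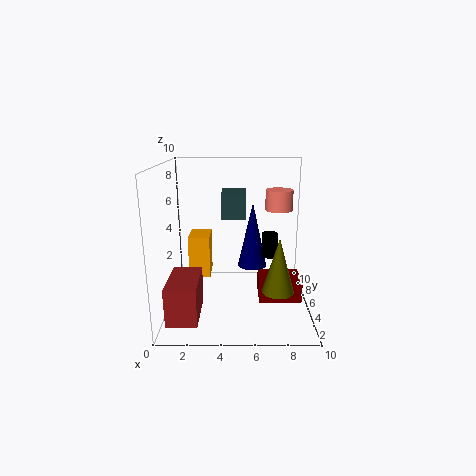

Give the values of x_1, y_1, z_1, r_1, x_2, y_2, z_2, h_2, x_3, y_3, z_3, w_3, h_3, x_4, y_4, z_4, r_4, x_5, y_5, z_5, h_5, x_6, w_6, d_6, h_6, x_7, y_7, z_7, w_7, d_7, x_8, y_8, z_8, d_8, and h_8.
x_1 = 7
y_1 = 3
z_1 = 4.5
r_1 = 0.5
x_2 = 8
y_2 = 7
z_2 = 6.5
h_2 = 1.5
x_3 = 6.5
y_3 = 4
z_3 = 0.5
w_3 = 3
h_3 = 1.5
x_4 = 7.5
y_4 = 2
z_4 = 2.5
r_4 = 1
x_5 = 6
y_5 = 5
z_5 = 3
h_5 = 4.5
x_6 = 0.5
w_6 = 2
d_6 = 3.5
h_6 = 2.5
x_7 = 1.5
y_7 = 5
z_7 = 2
w_7 = 1.5
d_7 = 2
x_8 = 4
y_8 = 2.5
z_8 = 7
d_8 = 2.5
h_8 = 1.5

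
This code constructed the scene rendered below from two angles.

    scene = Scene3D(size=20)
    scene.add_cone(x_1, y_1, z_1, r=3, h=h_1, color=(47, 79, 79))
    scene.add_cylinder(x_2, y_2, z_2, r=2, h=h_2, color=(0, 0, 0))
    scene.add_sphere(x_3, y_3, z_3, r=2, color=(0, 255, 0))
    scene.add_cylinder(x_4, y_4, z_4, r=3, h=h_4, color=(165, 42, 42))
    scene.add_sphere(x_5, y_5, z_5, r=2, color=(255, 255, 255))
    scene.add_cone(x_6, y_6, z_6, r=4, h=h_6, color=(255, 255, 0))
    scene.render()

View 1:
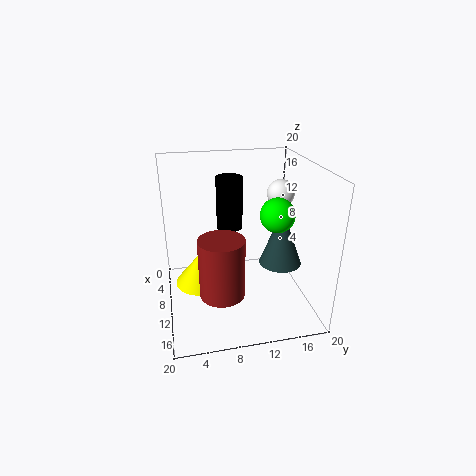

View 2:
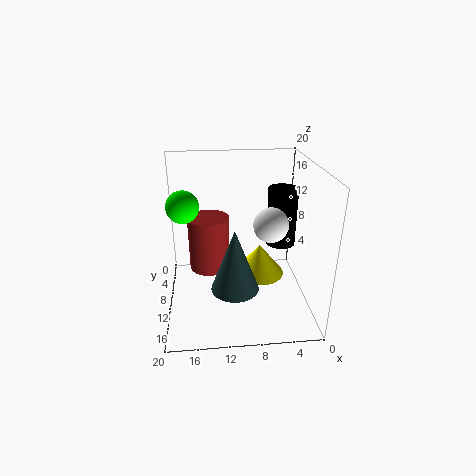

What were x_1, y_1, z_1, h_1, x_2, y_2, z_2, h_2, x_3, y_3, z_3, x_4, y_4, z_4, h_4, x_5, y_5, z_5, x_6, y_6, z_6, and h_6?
x_1 = 11; y_1 = 16; z_1 = 6; h_1 = 8; x_2 = 4; y_2 = 10; z_2 = 9; h_2 = 8; x_3 = 17; y_3 = 13; z_3 = 16; x_4 = 14; y_4 = 7; z_4 = 4; h_4 = 8; x_5 = 7; y_5 = 17; z_5 = 15; x_6 = 6; y_6 = 5; z_6 = 1; h_6 = 5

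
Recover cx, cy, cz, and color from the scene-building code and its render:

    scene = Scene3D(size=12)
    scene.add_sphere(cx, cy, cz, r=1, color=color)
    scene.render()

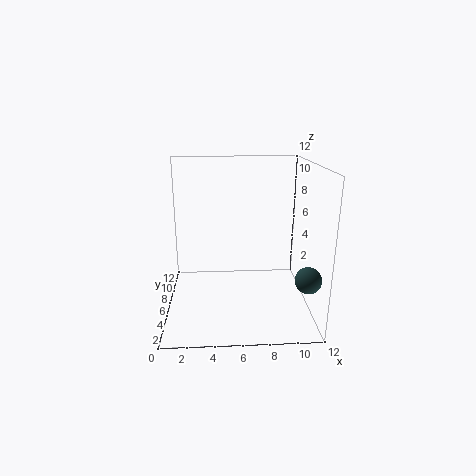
cx = 11; cy = 2; cz = 4; color = 'darkslategray'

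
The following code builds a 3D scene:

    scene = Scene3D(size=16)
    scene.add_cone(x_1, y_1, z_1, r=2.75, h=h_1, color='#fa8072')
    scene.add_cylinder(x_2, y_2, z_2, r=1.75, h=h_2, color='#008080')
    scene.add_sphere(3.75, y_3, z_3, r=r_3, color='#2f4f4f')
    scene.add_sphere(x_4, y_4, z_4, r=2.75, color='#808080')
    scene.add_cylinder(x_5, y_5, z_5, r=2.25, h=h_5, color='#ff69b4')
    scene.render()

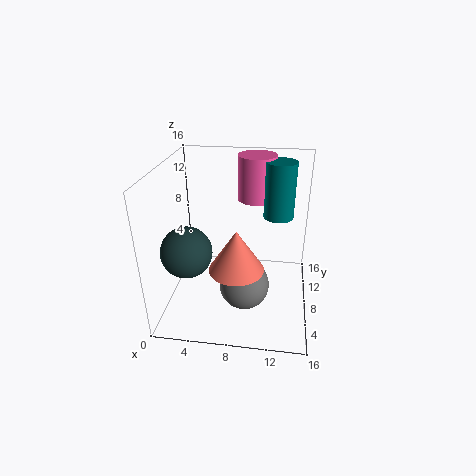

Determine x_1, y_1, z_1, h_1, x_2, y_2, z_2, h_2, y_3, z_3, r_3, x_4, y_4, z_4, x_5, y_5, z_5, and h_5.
x_1 = 8.5, y_1 = 3.5, z_1 = 7, h_1 = 4.25, x_2 = 12.25, y_2 = 11.5, z_2 = 9.25, h_2 = 6.5, y_3 = 2.75, z_3 = 9, r_3 = 2.5, x_4 = 9, y_4 = 6, z_4 = 3.25, x_5 = 9.5, y_5 = 13, z_5 = 10.75, h_5 = 5.25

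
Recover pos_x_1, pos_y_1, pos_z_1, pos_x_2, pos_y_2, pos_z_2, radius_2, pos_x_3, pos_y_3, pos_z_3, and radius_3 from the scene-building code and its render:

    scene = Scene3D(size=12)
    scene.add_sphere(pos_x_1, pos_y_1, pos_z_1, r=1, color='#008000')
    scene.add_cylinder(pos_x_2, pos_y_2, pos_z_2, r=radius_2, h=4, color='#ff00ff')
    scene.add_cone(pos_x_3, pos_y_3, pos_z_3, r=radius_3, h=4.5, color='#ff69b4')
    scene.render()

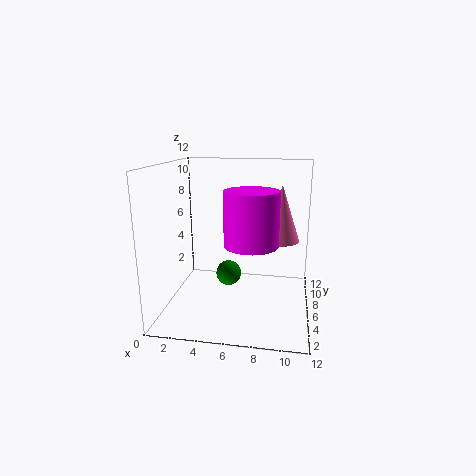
pos_x_1 = 5.5, pos_y_1 = 4.5, pos_z_1 = 3.5, pos_x_2 = 7.5, pos_y_2 = 3, pos_z_2 = 6.5, radius_2 = 2, pos_x_3 = 9.5, pos_y_3 = 6, pos_z_3 = 6, radius_3 = 1.5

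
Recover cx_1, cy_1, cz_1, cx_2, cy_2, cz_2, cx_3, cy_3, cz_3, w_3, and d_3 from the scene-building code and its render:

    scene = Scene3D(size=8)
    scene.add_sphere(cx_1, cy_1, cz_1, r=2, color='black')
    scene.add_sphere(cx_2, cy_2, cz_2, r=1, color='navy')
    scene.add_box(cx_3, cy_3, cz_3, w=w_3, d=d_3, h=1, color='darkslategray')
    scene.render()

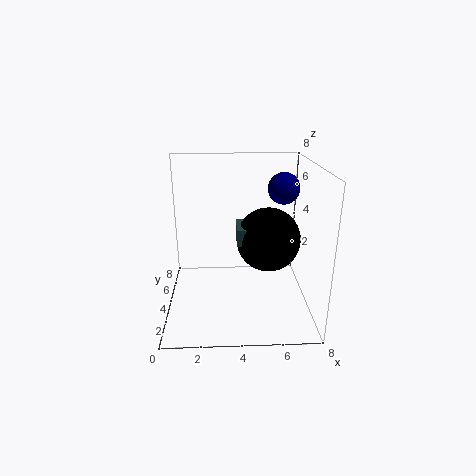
cx_1 = 6
cy_1 = 6
cz_1 = 3
cx_2 = 7
cy_2 = 7
cz_2 = 6
cx_3 = 4
cy_3 = 5
cz_3 = 3
w_3 = 1
d_3 = 2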